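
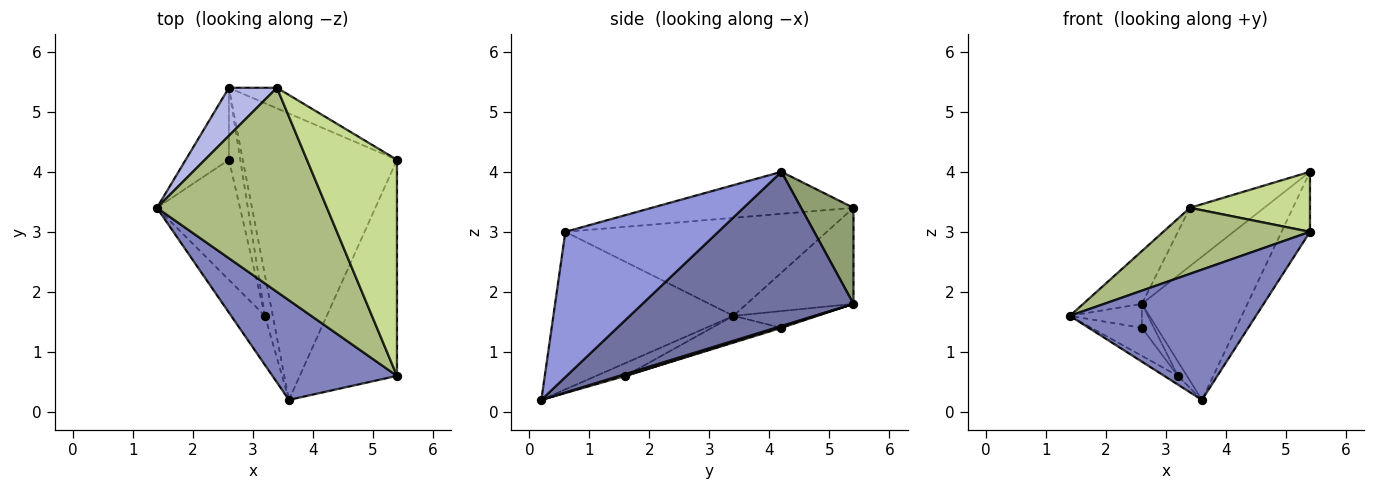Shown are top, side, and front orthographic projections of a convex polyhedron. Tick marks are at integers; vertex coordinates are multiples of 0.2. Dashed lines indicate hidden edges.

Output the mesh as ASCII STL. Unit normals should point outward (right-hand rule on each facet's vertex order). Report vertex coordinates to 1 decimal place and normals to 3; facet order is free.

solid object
 facet normal 0.667 0.333 -0.667
  outer loop
   vertex 2.6 5.4 1.8
   vertex 5.4 4.2 4.0
   vertex 3.6 0.2 0.2
  endloop
 endfacet
 facet normal -0.609 -0.630 0.482
  outer loop
   vertex 5.4 0.6 3.0
   vertex 1.4 3.4 1.6
   vertex 3.6 0.2 0.2
  endloop
 endfacet
 facet normal 0.821 0.153 -0.550
  outer loop
   vertex 5.4 0.6 3.0
   vertex 3.6 0.2 0.2
   vertex 5.4 4.2 4.0
  endloop
 endfacet
 facet normal -0.803 0.441 0.401
  outer loop
   vertex 3.4 5.4 3.4
   vertex 2.6 5.4 1.8
   vertex 1.4 3.4 1.6
  endloop
 endfacet
 facet normal 0.554 0.785 -0.277
  outer loop
   vertex 3.4 5.4 3.4
   vertex 5.4 4.2 4.0
   vertex 2.6 5.4 1.8
  endloop
 endfacet
 facet normal -0.481 -0.270 0.834
  outer loop
   vertex 3.4 5.4 3.4
   vertex 1.4 3.4 1.6
   vertex 5.4 0.6 3.0
  endloop
 endfacet
 facet normal -0.410 -0.244 0.879
  outer loop
   vertex 3.4 5.4 3.4
   vertex 5.4 0.6 3.0
   vertex 5.4 4.2 4.0
  endloop
 endfacet
 facet normal -0.346 0.297 -0.890
  outer loop
   vertex 2.6 4.2 1.4
   vertex 1.4 3.4 1.6
   vertex 2.6 5.4 1.8
  endloop
 endfacet
 facet normal 0.217 0.325 -0.921
  outer loop
   vertex 3.2 1.6 0.6
   vertex 2.6 5.4 1.8
   vertex 3.6 0.2 0.2
  endloop
 endfacet
 facet normal 0.105 0.314 -0.943
  outer loop
   vertex 3.2 1.6 0.6
   vertex 2.6 4.2 1.4
   vertex 2.6 5.4 1.8
  endloop
 endfacet
 facet normal -0.349 0.164 -0.923
  outer loop
   vertex 3.2 1.6 0.6
   vertex 3.6 0.2 0.2
   vertex 1.4 3.4 1.6
  endloop
 endfacet
 facet normal -0.299 0.217 -0.929
  outer loop
   vertex 3.2 1.6 0.6
   vertex 1.4 3.4 1.6
   vertex 2.6 4.2 1.4
  endloop
 endfacet
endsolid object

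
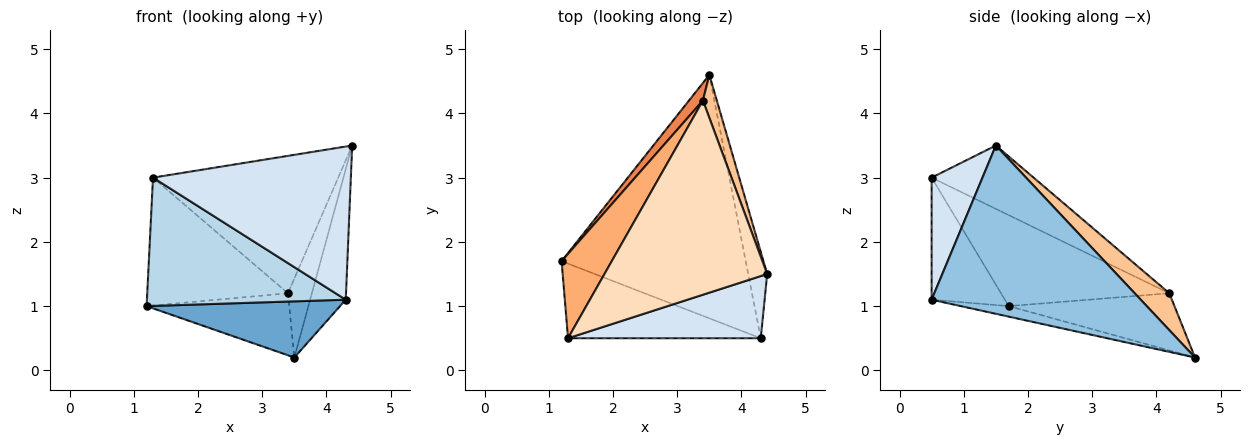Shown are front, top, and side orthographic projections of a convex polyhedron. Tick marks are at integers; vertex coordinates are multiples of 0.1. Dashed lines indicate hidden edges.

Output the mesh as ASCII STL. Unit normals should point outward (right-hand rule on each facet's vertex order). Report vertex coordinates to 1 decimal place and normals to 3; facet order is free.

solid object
 facet normal -0.055 -0.224 -0.973
  outer loop
   vertex 4.3 0.5 1.1
   vertex 1.2 1.7 1.0
   vertex 3.5 4.6 0.2
  endloop
 endfacet
 facet normal 0.980 0.167 -0.110
  outer loop
   vertex 4.3 0.5 1.1
   vertex 3.5 4.6 0.2
   vertex 4.4 1.5 3.5
  endloop
 endfacet
 facet normal -0.303 -0.824 -0.479
  outer loop
   vertex 4.3 0.5 1.1
   vertex 1.3 0.5 3.0
   vertex 1.2 1.7 1.0
  endloop
 endfacet
 facet normal 0.232 -0.901 0.366
  outer loop
   vertex 4.3 0.5 1.1
   vertex 4.4 1.5 3.5
   vertex 1.3 0.5 3.0
  endloop
 endfacet
 facet normal -0.745 0.641 0.182
  outer loop
   vertex 3.4 4.2 1.2
   vertex 3.5 4.6 0.2
   vertex 1.2 1.7 1.0
  endloop
 endfacet
 facet normal -0.707 0.591 0.390
  outer loop
   vertex 3.4 4.2 1.2
   vertex 1.2 1.7 1.0
   vertex 1.3 0.5 3.0
  endloop
 endfacet
 facet normal 0.786 0.543 0.296
  outer loop
   vertex 3.4 4.2 1.2
   vertex 4.4 1.5 3.5
   vertex 3.5 4.6 0.2
  endloop
 endfacet
 facet normal -0.303 0.550 0.778
  outer loop
   vertex 3.4 4.2 1.2
   vertex 1.3 0.5 3.0
   vertex 4.4 1.5 3.5
  endloop
 endfacet
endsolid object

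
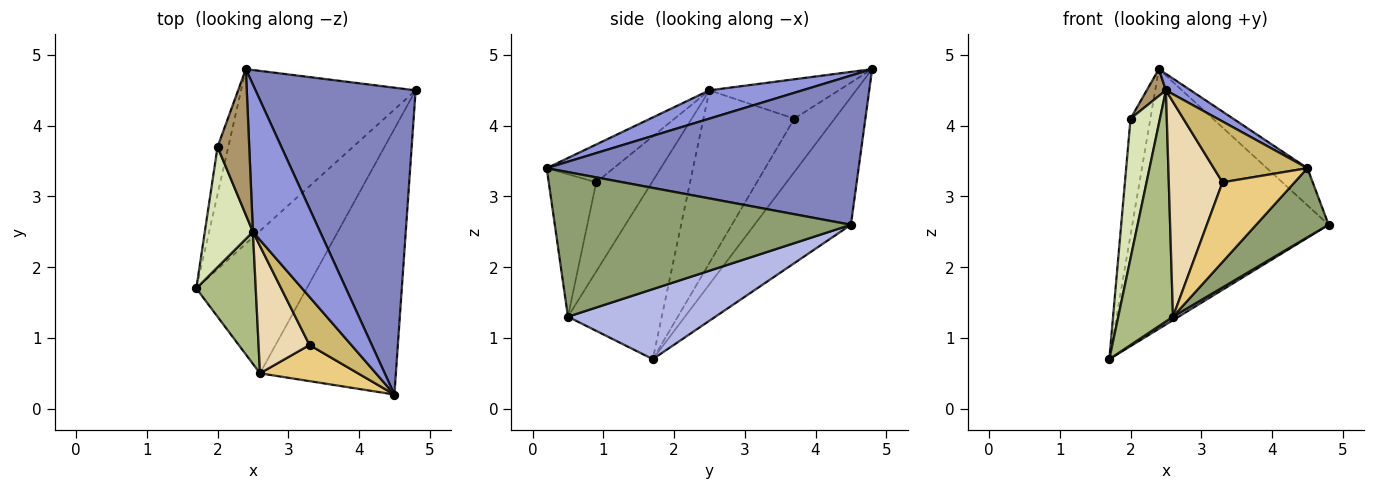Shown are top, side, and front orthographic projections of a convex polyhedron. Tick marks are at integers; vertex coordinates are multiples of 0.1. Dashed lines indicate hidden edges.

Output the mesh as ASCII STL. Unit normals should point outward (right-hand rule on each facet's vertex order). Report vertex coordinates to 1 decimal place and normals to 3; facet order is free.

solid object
 facet normal -0.378 0.769 -0.517
  outer loop
   vertex 2.4 4.8 4.8
   vertex 4.8 4.5 2.6
   vertex 1.7 1.7 0.7
  endloop
 endfacet
 facet normal 0.679 0.088 0.729
  outer loop
   vertex 2.4 4.8 4.8
   vertex 4.5 0.2 3.4
   vertex 4.8 4.5 2.6
  endloop
 endfacet
 facet normal 0.386 -0.103 0.917
  outer loop
   vertex 2.5 2.5 4.5
   vertex 4.5 0.2 3.4
   vertex 2.4 4.8 4.8
  endloop
 endfacet
 facet normal 0.536 -0.020 -0.844
  outer loop
   vertex 2.6 0.5 1.3
   vertex 1.7 1.7 0.7
   vertex 4.8 4.5 2.6
  endloop
 endfacet
 facet normal 0.717 -0.175 -0.674
  outer loop
   vertex 2.6 0.5 1.3
   vertex 4.8 4.5 2.6
   vertex 4.5 0.2 3.4
  endloop
 endfacet
 facet normal -0.830 -0.484 0.277
  outer loop
   vertex 2.6 0.5 1.3
   vertex 2.5 2.5 4.5
   vertex 1.7 1.7 0.7
  endloop
 endfacet
 facet normal -0.883 0.434 -0.177
  outer loop
   vertex 2.0 3.7 4.1
   vertex 2.4 4.8 4.8
   vertex 1.7 1.7 0.7
  endloop
 endfacet
 facet normal -0.920 -0.298 0.256
  outer loop
   vertex 2.0 3.7 4.1
   vertex 1.7 1.7 0.7
   vertex 2.5 2.5 4.5
  endloop
 endfacet
 facet normal -0.774 -0.115 0.623
  outer loop
   vertex 2.0 3.7 4.1
   vertex 2.5 2.5 4.5
   vertex 2.4 4.8 4.8
  endloop
 endfacet
 facet normal -0.489 -0.684 0.541
  outer loop
   vertex 3.3 0.9 3.2
   vertex 4.5 0.2 3.4
   vertex 2.5 2.5 4.5
  endloop
 endfacet
 facet normal -0.515 -0.781 0.354
  outer loop
   vertex 3.3 0.9 3.2
   vertex 2.6 0.5 1.3
   vertex 4.5 0.2 3.4
  endloop
 endfacet
 facet normal -0.666 -0.642 0.380
  outer loop
   vertex 3.3 0.9 3.2
   vertex 2.5 2.5 4.5
   vertex 2.6 0.5 1.3
  endloop
 endfacet
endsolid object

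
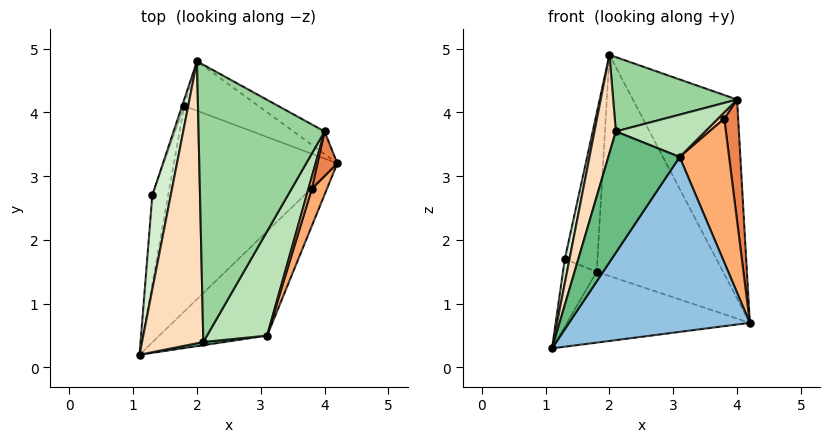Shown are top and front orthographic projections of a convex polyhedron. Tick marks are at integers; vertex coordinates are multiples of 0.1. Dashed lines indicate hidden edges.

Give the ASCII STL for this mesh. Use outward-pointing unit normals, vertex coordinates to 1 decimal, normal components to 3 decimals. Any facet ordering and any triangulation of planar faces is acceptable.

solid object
 facet normal 0.452 0.886 -0.101
  outer loop
   vertex 4.0 3.7 4.2
   vertex 4.2 3.2 0.7
   vertex 2.0 4.8 4.9
  endloop
 endfacet
 facet normal 0.668 -0.639 -0.381
  outer loop
   vertex 3.1 0.5 3.3
   vertex 1.1 0.2 0.3
   vertex 4.2 3.2 0.7
  endloop
 endfacet
 facet normal -0.190 0.320 -0.928
  outer loop
   vertex 1.8 4.1 1.5
   vertex 4.2 3.2 0.7
   vertex 1.1 0.2 0.3
  endloop
 endfacet
 facet normal 0.281 0.936 -0.209
  outer loop
   vertex 1.8 4.1 1.5
   vertex 2.0 4.8 4.9
   vertex 4.2 3.2 0.7
  endloop
 endfacet
 facet normal 0.965 -0.245 0.090
  outer loop
   vertex 3.8 2.8 3.9
   vertex 4.2 3.2 0.7
   vertex 4.0 3.7 4.2
  endloop
 endfacet
 facet normal 0.948 -0.309 0.080
  outer loop
   vertex 3.8 2.8 3.9
   vertex 3.1 0.5 3.3
   vertex 4.2 3.2 0.7
  endloop
 endfacet
 facet normal 0.615 -0.369 0.697
  outer loop
   vertex 3.8 2.8 3.9
   vertex 4.0 3.7 4.2
   vertex 3.1 0.5 3.3
  endloop
 endfacet
 facet normal -0.953 -0.100 0.286
  outer loop
   vertex 2.1 0.4 3.7
   vertex 2.0 4.8 4.9
   vertex 1.1 0.2 0.3
  endloop
 endfacet
 facet normal 0.110 -0.994 0.026
  outer loop
   vertex 2.1 0.4 3.7
   vertex 1.1 0.2 0.3
   vertex 3.1 0.5 3.3
  endloop
 endfacet
 facet normal 0.192 -0.254 0.948
  outer loop
   vertex 2.1 0.4 3.7
   vertex 4.0 3.7 4.2
   vertex 2.0 4.8 4.9
  endloop
 endfacet
 facet normal 0.378 -0.348 0.858
  outer loop
   vertex 2.1 0.4 3.7
   vertex 3.1 0.5 3.3
   vertex 4.0 3.7 4.2
  endloop
 endfacet
 facet normal -0.965 -0.065 0.254
  outer loop
   vertex 1.3 2.7 1.7
   vertex 1.1 0.2 0.3
   vertex 2.0 4.8 4.9
  endloop
 endfacet
 facet normal -0.896 0.269 -0.353
  outer loop
   vertex 1.3 2.7 1.7
   vertex 1.8 4.1 1.5
   vertex 1.1 0.2 0.3
  endloop
 endfacet
 facet normal -0.942 0.335 -0.013
  outer loop
   vertex 1.3 2.7 1.7
   vertex 2.0 4.8 4.9
   vertex 1.8 4.1 1.5
  endloop
 endfacet
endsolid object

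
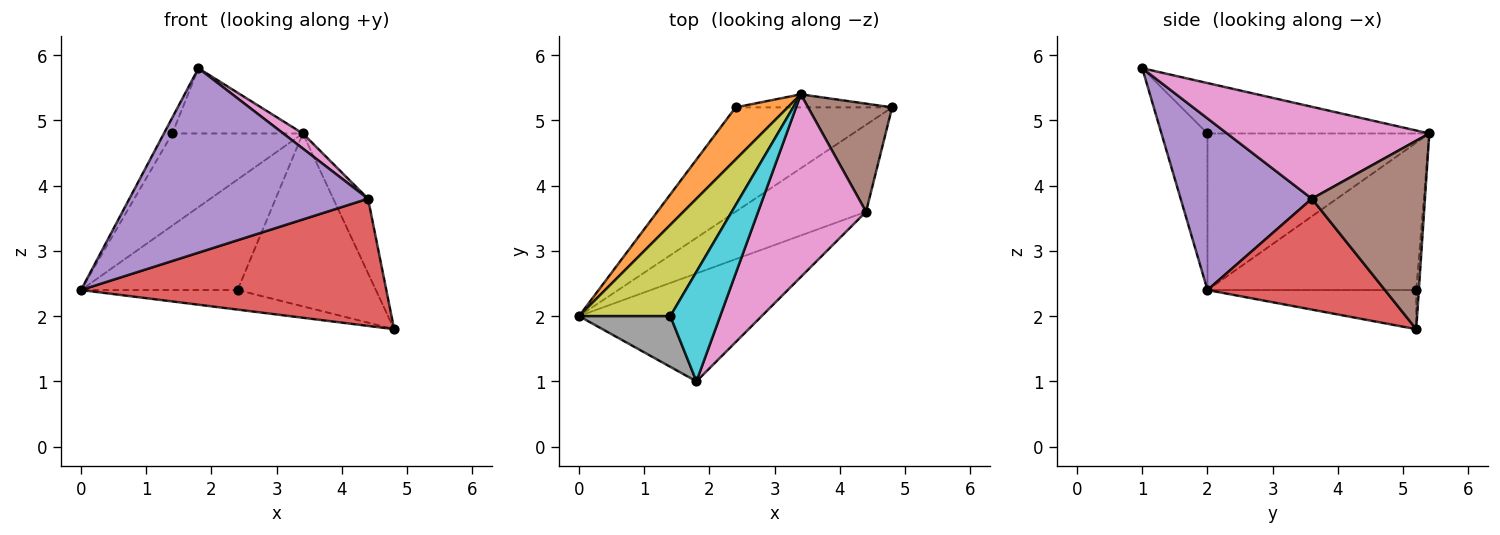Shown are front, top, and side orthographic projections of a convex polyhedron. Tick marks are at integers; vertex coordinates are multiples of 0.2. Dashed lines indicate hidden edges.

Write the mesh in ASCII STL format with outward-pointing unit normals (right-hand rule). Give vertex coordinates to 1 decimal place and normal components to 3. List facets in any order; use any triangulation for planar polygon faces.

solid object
 facet normal -0.239 0.179 -0.954
  outer loop
   vertex 2.4 5.2 2.4
   vertex 4.8 5.2 1.8
   vertex 0.0 2.0 2.4
  endloop
 endfacet
 facet normal -0.770 0.577 0.273
  outer loop
   vertex 2.4 5.2 2.4
   vertex 0.0 2.0 2.4
   vertex 3.4 5.4 4.8
  endloop
 endfacet
 facet normal -0.019 0.997 -0.075
  outer loop
   vertex 2.4 5.2 2.4
   vertex 3.4 5.4 4.8
   vertex 4.8 5.2 1.8
  endloop
 endfacet
 facet normal 0.433 -0.744 -0.509
  outer loop
   vertex 4.4 3.6 3.8
   vertex 0.0 2.0 2.4
   vertex 4.8 5.2 1.8
  endloop
 endfacet
 facet normal 0.429 -0.780 -0.456
  outer loop
   vertex 4.4 3.6 3.8
   vertex 1.8 1.0 5.8
   vertex 0.0 2.0 2.4
  endloop
 endfacet
 facet normal 0.879 0.271 0.392
  outer loop
   vertex 4.4 3.6 3.8
   vertex 4.8 5.2 1.8
   vertex 3.4 5.4 4.8
  endloop
 endfacet
 facet normal 0.647 -0.063 0.760
  outer loop
   vertex 4.4 3.6 3.8
   vertex 3.4 5.4 4.8
   vertex 1.8 1.0 5.8
  endloop
 endfacet
 facet normal -0.853 0.156 0.498
  outer loop
   vertex 1.4 2.0 4.8
   vertex 0.0 2.0 2.4
   vertex 1.8 1.0 5.8
  endloop
 endfacet
 facet normal -0.770 0.453 0.449
  outer loop
   vertex 1.4 2.0 4.8
   vertex 3.4 5.4 4.8
   vertex 0.0 2.0 2.4
  endloop
 endfacet
 facet normal -0.656 0.386 0.648
  outer loop
   vertex 1.4 2.0 4.8
   vertex 1.8 1.0 5.8
   vertex 3.4 5.4 4.8
  endloop
 endfacet
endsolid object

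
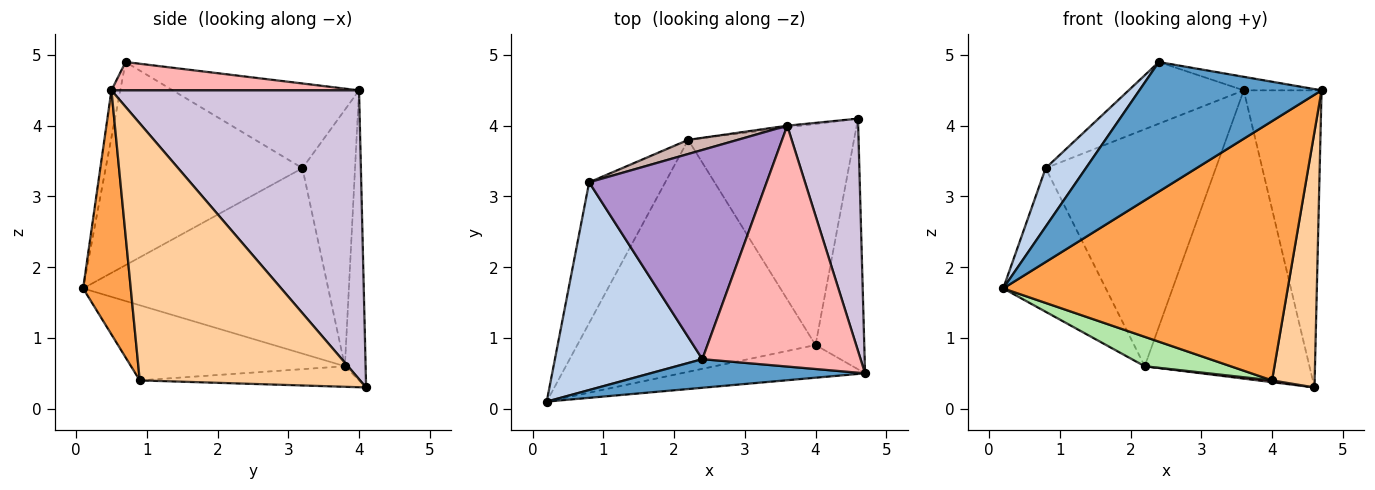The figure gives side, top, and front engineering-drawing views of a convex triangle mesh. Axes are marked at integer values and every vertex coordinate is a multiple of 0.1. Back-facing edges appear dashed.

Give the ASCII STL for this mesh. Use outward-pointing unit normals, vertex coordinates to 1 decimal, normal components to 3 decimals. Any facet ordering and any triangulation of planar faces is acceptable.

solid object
 facet normal -0.047 -0.975 0.215
  outer loop
   vertex 2.4 0.7 4.9
   vertex 0.2 0.1 1.7
   vertex 4.7 0.5 4.5
  endloop
 endfacet
 facet normal -0.798 -0.163 0.580
  outer loop
   vertex 0.8 3.2 3.4
   vertex 0.2 0.1 1.7
   vertex 2.4 0.7 4.9
  endloop
 endfacet
 facet normal 0.164 -0.979 -0.123
  outer loop
   vertex 4.0 0.9 0.4
   vertex 4.7 0.5 4.5
   vertex 0.2 0.1 1.7
  endloop
 endfacet
 facet normal 0.965 -0.187 -0.183
  outer loop
   vertex 4.0 0.9 0.4
   vertex 4.6 4.1 0.3
   vertex 4.7 0.5 4.5
  endloop
 endfacet
 facet normal -0.863 0.361 -0.354
  outer loop
   vertex 2.2 3.8 0.6
   vertex 0.2 0.1 1.7
   vertex 0.8 3.2 3.4
  endloop
 endfacet
 facet normal -0.299 -0.120 -0.947
  outer loop
   vertex 2.2 3.8 0.6
   vertex 4.0 0.9 0.4
   vertex 0.2 0.1 1.7
  endloop
 endfacet
 facet normal -0.123 -0.008 -0.992
  outer loop
   vertex 2.2 3.8 0.6
   vertex 4.6 4.1 0.3
   vertex 4.0 0.9 0.4
  endloop
 endfacet
 facet normal 0.176 0.055 0.983
  outer loop
   vertex 3.6 4.0 4.5
   vertex 2.4 0.7 4.9
   vertex 4.7 0.5 4.5
  endloop
 endfacet
 facet normal -0.416 0.257 0.872
  outer loop
   vertex 3.6 4.0 4.5
   vertex 0.8 3.2 3.4
   vertex 2.4 0.7 4.9
  endloop
 endfacet
 facet normal 0.929 0.292 0.228
  outer loop
   vertex 3.6 4.0 4.5
   vertex 4.7 0.5 4.5
   vertex 4.6 4.1 0.3
  endloop
 endfacet
 facet normal -0.125 0.992 -0.006
  outer loop
   vertex 3.6 4.0 4.5
   vertex 4.6 4.1 0.3
   vertex 2.2 3.8 0.6
  endloop
 endfacet
 facet normal -0.295 0.954 0.057
  outer loop
   vertex 3.6 4.0 4.5
   vertex 2.2 3.8 0.6
   vertex 0.8 3.2 3.4
  endloop
 endfacet
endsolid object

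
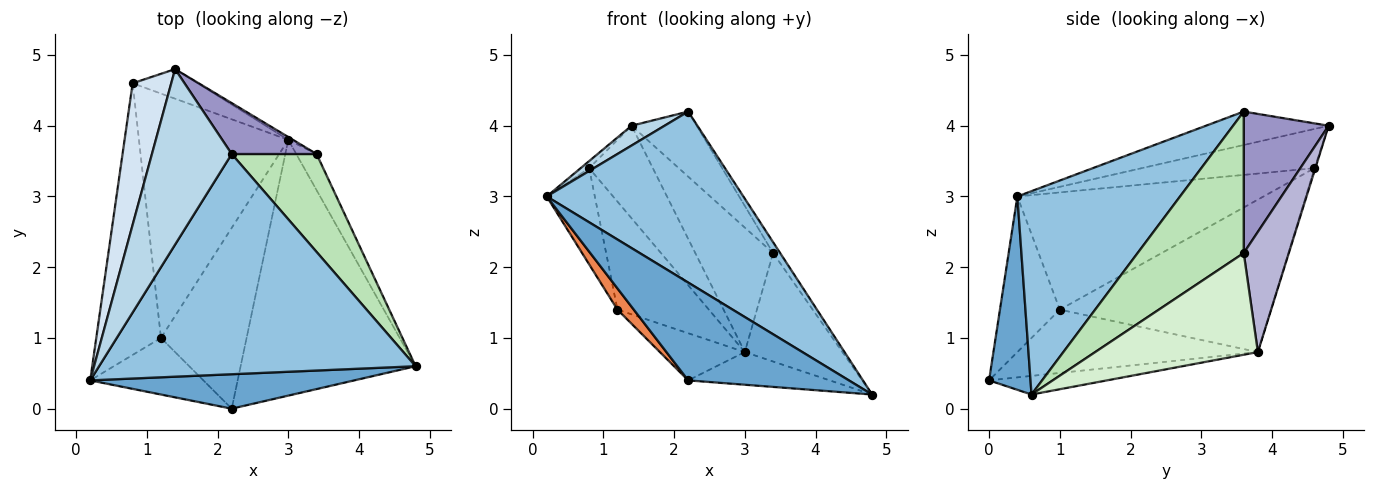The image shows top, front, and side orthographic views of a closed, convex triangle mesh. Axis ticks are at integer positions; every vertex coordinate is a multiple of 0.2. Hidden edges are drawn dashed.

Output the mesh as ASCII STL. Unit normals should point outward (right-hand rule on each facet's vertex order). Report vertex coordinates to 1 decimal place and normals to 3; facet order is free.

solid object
 facet normal 0.236 -0.916 0.323
  outer loop
   vertex 2.2 0.0 0.4
   vertex 4.8 0.6 0.2
   vertex 0.2 0.4 3.0
  endloop
 endfacet
 facet normal 0.453 -0.547 0.704
  outer loop
   vertex 2.2 3.6 4.2
   vertex 0.2 0.4 3.0
   vertex 4.8 0.6 0.2
  endloop
 endfacet
 facet normal -0.385 -0.104 0.917
  outer loop
   vertex 2.2 3.6 4.2
   vertex 1.4 4.8 4.0
   vertex 0.2 0.4 3.0
  endloop
 endfacet
 facet normal -0.712 0.035 0.701
  outer loop
   vertex 0.8 4.6 3.4
   vertex 0.2 0.4 3.0
   vertex 1.4 4.8 4.0
  endloop
 endfacet
 facet normal -0.790 -0.215 -0.574
  outer loop
   vertex 1.2 1.0 1.4
   vertex 2.2 0.0 0.4
   vertex 0.2 0.4 3.0
  endloop
 endfacet
 facet normal -0.863 0.169 -0.476
  outer loop
   vertex 1.2 1.0 1.4
   vertex 0.2 0.4 3.0
   vertex 0.8 4.6 3.4
  endloop
 endfacet
 facet normal -0.013 0.952 -0.304
  outer loop
   vertex 3.0 3.8 0.8
   vertex 0.8 4.6 3.4
   vertex 1.4 4.8 4.0
  endloop
 endfacet
 facet normal -0.105 0.126 -0.986
  outer loop
   vertex 3.0 3.8 0.8
   vertex 4.8 0.6 0.2
   vertex 2.2 0.0 0.4
  endloop
 endfacet
 facet normal -0.582 0.205 -0.787
  outer loop
   vertex 3.0 3.8 0.8
   vertex 2.2 0.0 0.4
   vertex 1.2 1.0 1.4
  endloop
 endfacet
 facet normal -0.683 0.296 -0.668
  outer loop
   vertex 3.0 3.8 0.8
   vertex 1.2 1.0 1.4
   vertex 0.8 4.6 3.4
  endloop
 endfacet
 facet normal 0.856 0.057 0.514
  outer loop
   vertex 3.4 3.6 2.2
   vertex 2.2 3.6 4.2
   vertex 4.8 0.6 0.2
  endloop
 endfacet
 facet normal 0.845 0.507 -0.169
  outer loop
   vertex 3.4 3.6 2.2
   vertex 4.8 0.6 0.2
   vertex 3.0 3.8 0.8
  endloop
 endfacet
 facet normal 0.717 0.549 0.430
  outer loop
   vertex 3.4 3.6 2.2
   vertex 1.4 4.8 4.0
   vertex 2.2 3.6 4.2
  endloop
 endfacet
 facet normal 0.501 0.865 -0.020
  outer loop
   vertex 3.4 3.6 2.2
   vertex 3.0 3.8 0.8
   vertex 1.4 4.8 4.0
  endloop
 endfacet
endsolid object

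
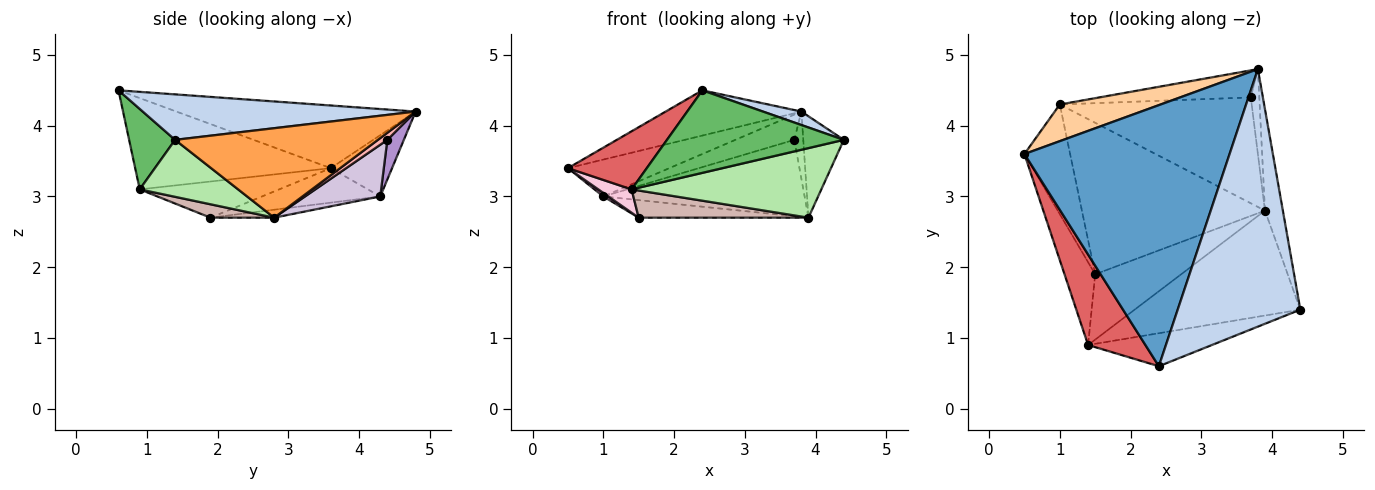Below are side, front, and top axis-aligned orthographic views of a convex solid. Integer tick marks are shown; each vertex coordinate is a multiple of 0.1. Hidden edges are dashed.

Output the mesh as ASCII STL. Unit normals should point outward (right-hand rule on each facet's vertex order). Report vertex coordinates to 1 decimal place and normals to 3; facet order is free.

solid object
 facet normal -0.288 0.163 0.944
  outer loop
   vertex 2.4 0.6 4.5
   vertex 3.8 4.8 4.2
   vertex 0.5 3.6 3.4
  endloop
 endfacet
 facet normal 0.347 -0.049 0.936
  outer loop
   vertex 2.4 0.6 4.5
   vertex 4.4 1.4 3.8
   vertex 3.8 4.8 4.2
  endloop
 endfacet
 facet normal 0.962 0.192 -0.192
  outer loop
   vertex 3.9 2.8 2.7
   vertex 3.8 4.8 4.2
   vertex 4.4 1.4 3.8
  endloop
 endfacet
 facet normal -0.394 0.652 0.648
  outer loop
   vertex 1.0 4.3 3.0
   vertex 0.5 3.6 3.4
   vertex 3.8 4.8 4.2
  endloop
 endfacet
 facet normal 0.235 -0.903 -0.361
  outer loop
   vertex 1.4 0.9 3.1
   vertex 4.4 1.4 3.8
   vertex 2.4 0.6 4.5
  endloop
 endfacet
 facet normal 0.275 -0.531 -0.801
  outer loop
   vertex 1.4 0.9 3.1
   vertex 3.9 2.8 2.7
   vertex 4.4 1.4 3.8
  endloop
 endfacet
 facet normal -0.801 -0.323 0.503
  outer loop
   vertex 1.4 0.9 3.1
   vertex 2.4 0.6 4.5
   vertex 0.5 3.6 3.4
  endloop
 endfacet
 facet normal 0.547 0.520 -0.656
  outer loop
   vertex 3.7 4.4 3.8
   vertex 3.8 4.8 4.2
   vertex 3.9 2.8 2.7
  endloop
 endfacet
 facet normal 0.188 0.671 -0.718
  outer loop
   vertex 3.7 4.4 3.8
   vertex 1.0 4.3 3.0
   vertex 3.8 4.8 4.2
  endloop
 endfacet
 facet normal 0.214 0.571 -0.792
  outer loop
   vertex 3.7 4.4 3.8
   vertex 3.9 2.8 2.7
   vertex 1.0 4.3 3.0
  endloop
 endfacet
 facet normal -0.043 0.115 -0.992
  outer loop
   vertex 1.5 1.9 2.7
   vertex 1.0 4.3 3.0
   vertex 3.9 2.8 2.7
  endloop
 endfacet
 facet normal 0.142 -0.380 -0.914
  outer loop
   vertex 1.5 1.9 2.7
   vertex 3.9 2.8 2.7
   vertex 1.4 0.9 3.1
  endloop
 endfacet
 facet normal -0.602 -0.026 -0.798
  outer loop
   vertex 1.5 1.9 2.7
   vertex 0.5 3.6 3.4
   vertex 1.0 4.3 3.0
  endloop
 endfacet
 facet normal -0.750 -0.179 -0.636
  outer loop
   vertex 1.5 1.9 2.7
   vertex 1.4 0.9 3.1
   vertex 0.5 3.6 3.4
  endloop
 endfacet
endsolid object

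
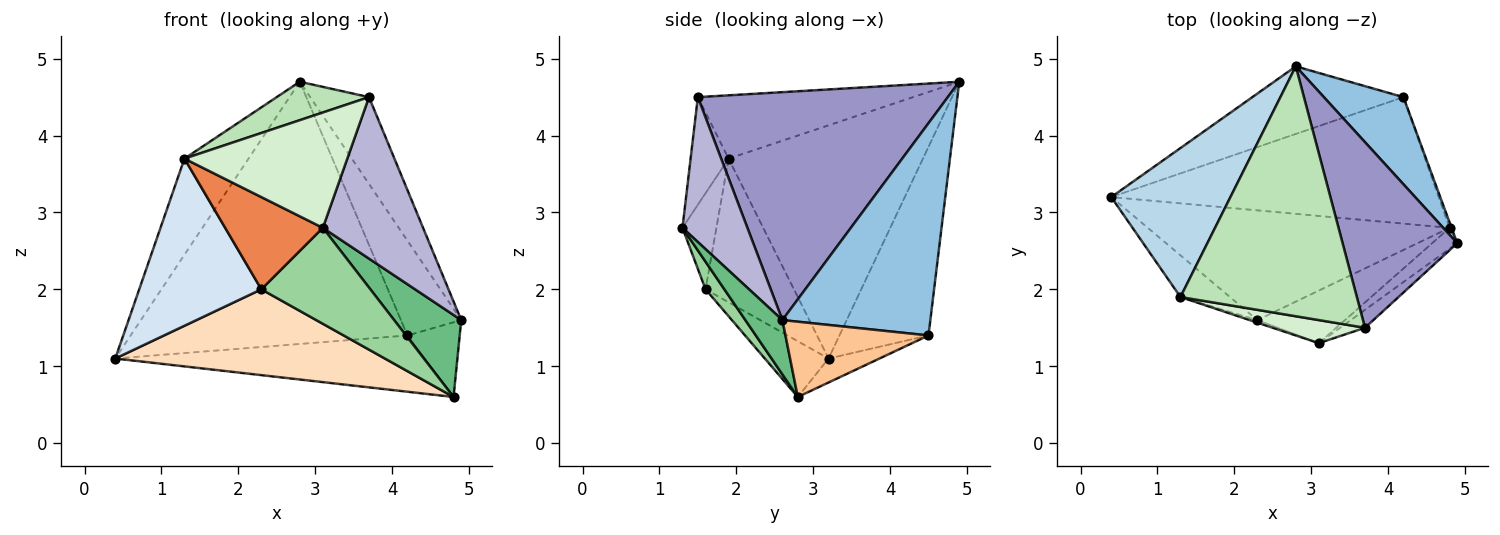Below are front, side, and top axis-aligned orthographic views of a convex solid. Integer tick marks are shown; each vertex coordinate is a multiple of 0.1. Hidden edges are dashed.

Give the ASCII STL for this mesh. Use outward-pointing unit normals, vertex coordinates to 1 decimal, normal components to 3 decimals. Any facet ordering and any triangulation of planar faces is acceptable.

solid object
 facet normal -0.297 0.925 -0.238
  outer loop
   vertex 4.2 4.5 1.4
   vertex 0.4 3.2 1.1
   vertex 2.8 4.9 4.7
  endloop
 endfacet
 facet normal 0.875 0.357 0.328
  outer loop
   vertex 4.2 4.5 1.4
   vertex 2.8 4.9 4.7
   vertex 4.9 2.6 1.6
  endloop
 endfacet
 facet normal -0.854 0.282 0.437
  outer loop
   vertex 1.3 1.9 3.7
   vertex 2.8 4.9 4.7
   vertex 0.4 3.2 1.1
  endloop
 endfacet
 facet normal -0.575 -0.794 -0.198
  outer loop
   vertex 1.3 1.9 3.7
   vertex 0.4 3.2 1.1
   vertex 2.3 1.6 2.0
  endloop
 endfacet
 facet normal -0.328 -0.944 -0.026
  outer loop
   vertex 1.3 1.9 3.7
   vertex 2.3 1.6 2.0
   vertex 3.1 1.3 2.8
  endloop
 endfacet
 facet normal -0.067 0.405 -0.912
  outer loop
   vertex 4.8 2.8 0.6
   vertex 0.4 3.2 1.1
   vertex 4.2 4.5 1.4
  endloop
 endfacet
 facet normal 0.939 0.343 -0.025
  outer loop
   vertex 4.8 2.8 0.6
   vertex 4.2 4.5 1.4
   vertex 4.9 2.6 1.6
  endloop
 endfacet
 facet normal -0.144 -0.610 -0.780
  outer loop
   vertex 4.8 2.8 0.6
   vertex 2.3 1.6 2.0
   vertex 0.4 3.2 1.1
  endloop
 endfacet
 facet normal 0.472 -0.854 -0.218
  outer loop
   vertex 4.8 2.8 0.6
   vertex 4.9 2.6 1.6
   vertex 3.1 1.3 2.8
  endloop
 endfacet
 facet normal 0.150 -0.867 -0.475
  outer loop
   vertex 4.8 2.8 0.6
   vertex 3.1 1.3 2.8
   vertex 2.3 1.6 2.0
  endloop
 endfacet
 facet normal -0.334 -0.143 0.931
  outer loop
   vertex 3.7 1.5 4.5
   vertex 2.8 4.9 4.7
   vertex 1.3 1.9 3.7
  endloop
 endfacet
 facet normal -0.223 -0.956 0.191
  outer loop
   vertex 3.7 1.5 4.5
   vertex 1.3 1.9 3.7
   vertex 3.1 1.3 2.8
  endloop
 endfacet
 facet normal 0.874 0.206 0.440
  outer loop
   vertex 3.7 1.5 4.5
   vertex 4.9 2.6 1.6
   vertex 2.8 4.9 4.7
  endloop
 endfacet
 facet normal 0.542 -0.836 -0.093
  outer loop
   vertex 3.7 1.5 4.5
   vertex 3.1 1.3 2.8
   vertex 4.9 2.6 1.6
  endloop
 endfacet
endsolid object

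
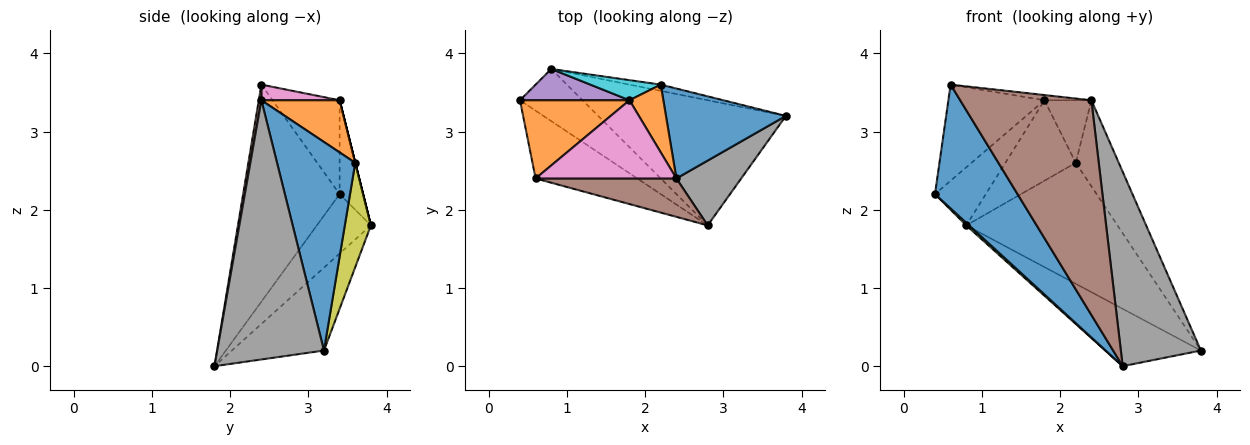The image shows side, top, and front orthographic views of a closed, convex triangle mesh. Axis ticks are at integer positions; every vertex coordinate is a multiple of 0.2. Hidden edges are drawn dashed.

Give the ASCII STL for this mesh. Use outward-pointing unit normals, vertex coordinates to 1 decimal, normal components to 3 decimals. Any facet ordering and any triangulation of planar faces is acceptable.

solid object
 facet normal -0.716 -0.613 -0.335
  outer loop
   vertex 0.6 2.4 3.6
   vertex 0.4 3.4 2.2
   vertex 2.8 1.8 0.0
  endloop
 endfacet
 facet normal -0.476 0.682 0.555
  outer loop
   vertex 1.8 3.4 3.4
   vertex 0.4 3.4 2.2
   vertex 0.6 2.4 3.6
  endloop
 endfacet
 facet normal -0.688 -0.036 -0.725
  outer loop
   vertex 0.8 3.8 1.8
   vertex 2.8 1.8 0.0
   vertex 0.4 3.4 2.2
  endloop
 endfacet
 facet normal -0.373 0.387 -0.844
  outer loop
   vertex 0.8 3.8 1.8
   vertex 3.8 3.2 0.2
   vertex 2.8 1.8 0.0
  endloop
 endfacet
 facet normal -0.376 0.816 0.439
  outer loop
   vertex 0.8 3.8 1.8
   vertex 0.4 3.4 2.2
   vertex 1.8 3.4 3.4
  endloop
 endfacet
 facet normal 0.020 -0.984 0.176
  outer loop
   vertex 2.4 2.4 3.4
   vertex 0.6 2.4 3.6
   vertex 2.8 1.8 0.0
  endloop
 endfacet
 facet normal 0.110 0.066 0.992
  outer loop
   vertex 2.4 2.4 3.4
   vertex 1.8 3.4 3.4
   vertex 0.6 2.4 3.6
  endloop
 endfacet
 facet normal 0.784 -0.588 0.196
  outer loop
   vertex 2.4 2.4 3.4
   vertex 2.8 1.8 0.0
   vertex 3.8 3.2 0.2
  endloop
 endfacet
 facet normal 0.170 0.984 -0.051
  outer loop
   vertex 2.2 3.6 2.6
   vertex 3.8 3.2 0.2
   vertex 0.8 3.8 1.8
  endloop
 endfacet
 facet normal 0.000 0.970 0.243
  outer loop
   vertex 2.2 3.6 2.6
   vertex 0.8 3.8 1.8
   vertex 1.8 3.4 3.4
  endloop
 endfacet
 facet normal 0.783 0.430 0.450
  outer loop
   vertex 2.2 3.6 2.6
   vertex 2.4 2.4 3.4
   vertex 3.8 3.2 0.2
  endloop
 endfacet
 facet normal 0.749 0.449 0.487
  outer loop
   vertex 2.2 3.6 2.6
   vertex 1.8 3.4 3.4
   vertex 2.4 2.4 3.4
  endloop
 endfacet
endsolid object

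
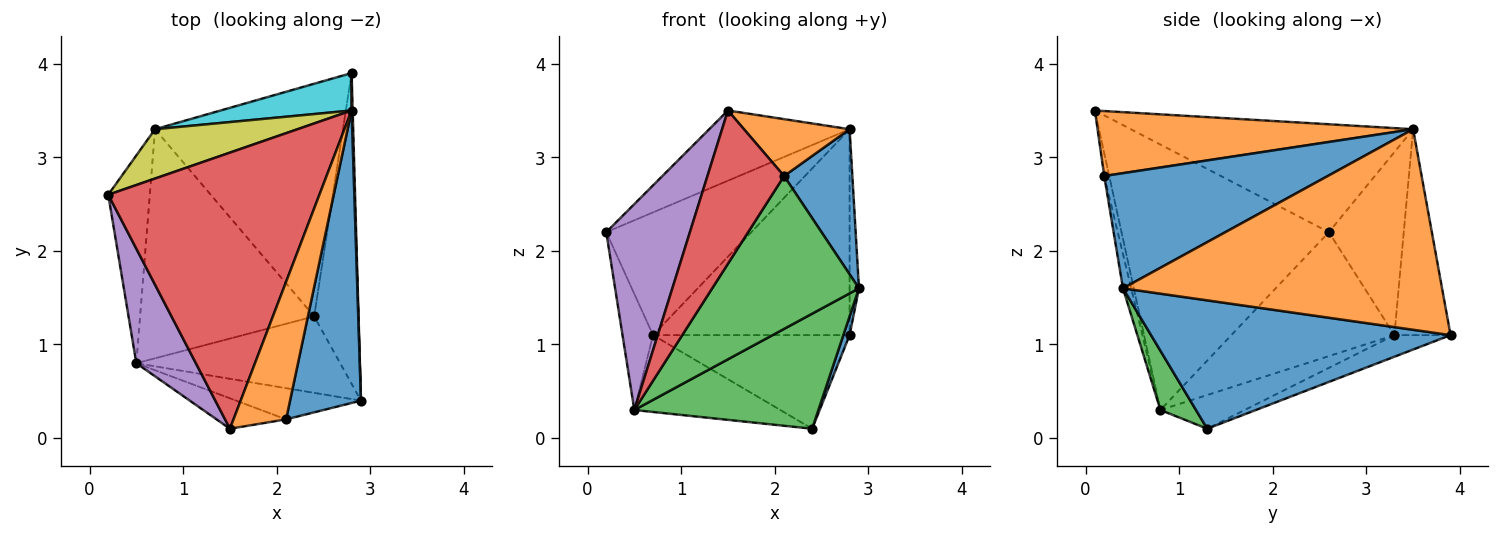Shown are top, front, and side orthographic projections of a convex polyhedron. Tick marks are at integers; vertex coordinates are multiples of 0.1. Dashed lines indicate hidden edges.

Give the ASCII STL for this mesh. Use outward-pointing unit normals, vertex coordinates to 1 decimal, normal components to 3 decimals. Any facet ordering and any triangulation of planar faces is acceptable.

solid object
 facet normal 0.945 -0.020 -0.327
  outer loop
   vertex 2.4 1.3 0.1
   vertex 2.8 3.9 1.1
   vertex 2.9 0.4 1.6
  endloop
 endfacet
 facet normal 1.000 0.029 0.005
  outer loop
   vertex 2.8 3.5 3.3
   vertex 2.9 0.4 1.6
   vertex 2.8 3.9 1.1
  endloop
 endfacet
 facet normal 0.159 -0.822 -0.546
  outer loop
   vertex 0.5 0.8 0.3
   vertex 2.4 1.3 0.1
   vertex 2.9 0.4 1.6
  endloop
 endfacet
 facet normal -0.444 0.221 0.868
  outer loop
   vertex 1.5 0.1 3.5
   vertex 2.8 3.5 3.3
   vertex 0.2 2.6 2.2
  endloop
 endfacet
 facet normal -0.908 -0.366 0.204
  outer loop
   vertex 1.5 0.1 3.5
   vertex 0.2 2.6 2.2
   vertex 0.5 0.8 0.3
  endloop
 endfacet
 facet normal -0.106 0.371 -0.923
  outer loop
   vertex 0.7 3.3 1.1
   vertex 2.8 3.9 1.1
   vertex 2.4 1.3 0.1
  endloop
 endfacet
 facet normal -0.180 0.313 -0.933
  outer loop
   vertex 0.7 3.3 1.1
   vertex 2.4 1.3 0.1
   vertex 0.5 0.8 0.3
  endloop
 endfacet
 facet normal -0.934 0.175 -0.313
  outer loop
   vertex 0.7 3.3 1.1
   vertex 0.5 0.8 0.3
   vertex 0.2 2.6 2.2
  endloop
 endfacet
 facet normal -0.432 0.837 0.336
  outer loop
   vertex 0.7 3.3 1.1
   vertex 0.2 2.6 2.2
   vertex 2.8 3.5 3.3
  endloop
 endfacet
 facet normal -0.271 0.947 0.172
  outer loop
   vertex 0.7 3.3 1.1
   vertex 2.8 3.5 3.3
   vertex 2.8 3.9 1.1
  endloop
 endfacet
 facet normal 0.824 -0.252 0.507
  outer loop
   vertex 2.1 0.2 2.8
   vertex 2.9 0.4 1.6
   vertex 2.8 3.5 3.3
  endloop
 endfacet
 facet normal 0.752 -0.252 0.609
  outer loop
   vertex 2.1 0.2 2.8
   vertex 2.8 3.5 3.3
   vertex 1.5 0.1 3.5
  endloop
 endfacet
 facet normal -0.055 -0.978 -0.200
  outer loop
   vertex 2.1 0.2 2.8
   vertex 0.5 0.8 0.3
   vertex 2.9 0.4 1.6
  endloop
 endfacet
 facet normal -0.064 -0.979 -0.194
  outer loop
   vertex 2.1 0.2 2.8
   vertex 1.5 0.1 3.5
   vertex 0.5 0.8 0.3
  endloop
 endfacet
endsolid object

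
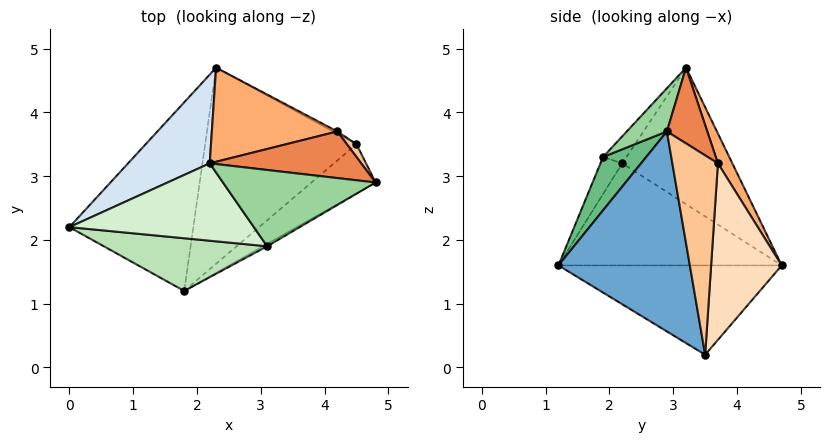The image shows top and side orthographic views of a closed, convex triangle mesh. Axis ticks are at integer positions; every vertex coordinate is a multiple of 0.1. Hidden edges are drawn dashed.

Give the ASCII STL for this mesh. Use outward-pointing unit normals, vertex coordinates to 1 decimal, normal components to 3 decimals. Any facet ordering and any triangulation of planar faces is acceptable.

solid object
 facet normal 0.580 -0.793 -0.186
  outer loop
   vertex 1.8 1.2 1.6
   vertex 4.5 3.5 0.2
   vertex 4.8 2.9 3.7
  endloop
 endfacet
 facet normal -0.633 0.090 -0.769
  outer loop
   vertex 1.8 1.2 1.6
   vertex 0.0 2.2 3.2
   vertex 2.3 4.7 1.6
  endloop
 endfacet
 facet normal -0.507 0.072 -0.859
  outer loop
   vertex 1.8 1.2 1.6
   vertex 2.3 4.7 1.6
   vertex 4.5 3.5 0.2
  endloop
 endfacet
 facet normal -0.572 0.745 0.342
  outer loop
   vertex 2.2 3.2 4.7
   vertex 2.3 4.7 1.6
   vertex 0.0 2.2 3.2
  endloop
 endfacet
 facet normal 0.333 0.667 0.667
  outer loop
   vertex 4.2 3.7 3.2
   vertex 2.2 3.2 4.7
   vertex 4.8 2.9 3.7
  endloop
 endfacet
 facet normal 0.103 0.894 0.436
  outer loop
   vertex 4.2 3.7 3.2
   vertex 2.3 4.7 1.6
   vertex 2.2 3.2 4.7
  endloop
 endfacet
 facet normal 0.788 0.615 0.038
  outer loop
   vertex 4.2 3.7 3.2
   vertex 4.8 2.9 3.7
   vertex 4.5 3.5 0.2
  endloop
 endfacet
 facet normal 0.473 0.881 -0.011
  outer loop
   vertex 4.2 3.7 3.2
   vertex 4.5 3.5 0.2
   vertex 2.3 4.7 1.6
  endloop
 endfacet
 facet normal 0.514 -0.857 -0.040
  outer loop
   vertex 3.1 1.9 3.3
   vertex 1.8 1.2 1.6
   vertex 4.8 2.9 3.7
  endloop
 endfacet
 facet normal 0.208 -0.647 0.734
  outer loop
   vertex 3.1 1.9 3.3
   vertex 4.8 2.9 3.7
   vertex 2.2 3.2 4.7
  endloop
 endfacet
 facet normal -0.100 -0.891 0.444
  outer loop
   vertex 3.1 1.9 3.3
   vertex 0.0 2.2 3.2
   vertex 1.8 1.2 1.6
  endloop
 endfacet
 facet normal -0.094 -0.759 0.644
  outer loop
   vertex 3.1 1.9 3.3
   vertex 2.2 3.2 4.7
   vertex 0.0 2.2 3.2
  endloop
 endfacet
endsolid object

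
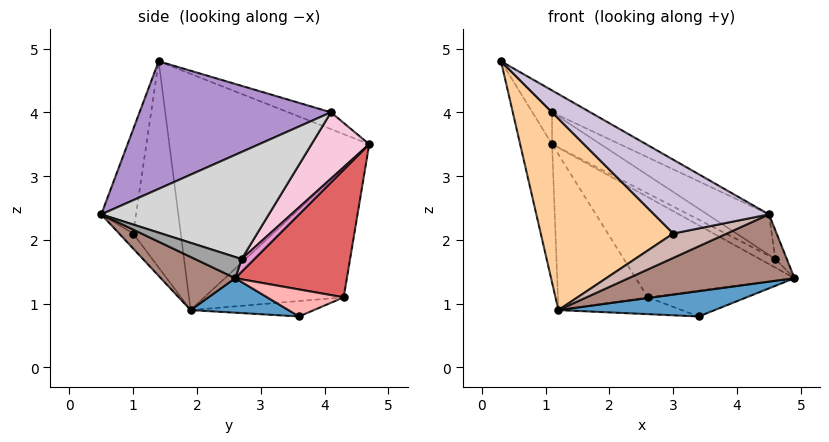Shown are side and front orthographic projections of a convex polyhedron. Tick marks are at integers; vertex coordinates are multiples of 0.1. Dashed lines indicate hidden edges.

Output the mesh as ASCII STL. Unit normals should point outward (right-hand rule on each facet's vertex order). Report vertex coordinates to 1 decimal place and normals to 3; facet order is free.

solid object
 facet normal 0.182 -0.291 -0.939
  outer loop
   vertex 1.2 1.9 0.9
   vertex 3.4 3.6 0.8
   vertex 4.9 2.6 1.4
  endloop
 endfacet
 facet normal -0.967 0.154 -0.203
  outer loop
   vertex 1.2 1.9 0.9
   vertex 0.3 1.4 4.8
   vertex 1.1 4.7 3.5
  endloop
 endfacet
 facet normal -0.812 0.373 0.448
  outer loop
   vertex 1.1 4.1 4.0
   vertex 1.1 4.7 3.5
   vertex 0.3 1.4 4.8
  endloop
 endfacet
 facet normal -0.332 -0.923 -0.195
  outer loop
   vertex 3.0 1.0 2.1
   vertex 0.3 1.4 4.8
   vertex 1.2 1.9 0.9
  endloop
 endfacet
 facet normal -0.716 0.461 -0.524
  outer loop
   vertex 2.6 4.3 1.1
   vertex 1.2 1.9 0.9
   vertex 1.1 4.7 3.5
  endloop
 endfacet
 facet normal -0.192 0.192 -0.962
  outer loop
   vertex 2.6 4.3 1.1
   vertex 3.4 3.6 0.8
   vertex 1.2 1.9 0.9
  endloop
 endfacet
 facet normal 0.562 0.798 0.218
  outer loop
   vertex 2.6 4.3 1.1
   vertex 1.1 4.7 3.5
   vertex 4.9 2.6 1.4
  endloop
 endfacet
 facet normal 0.599 0.773 -0.208
  outer loop
   vertex 2.6 4.3 1.1
   vertex 4.9 2.6 1.4
   vertex 3.4 3.6 0.8
  endloop
 endfacet
 facet normal 0.510 0.102 0.854
  outer loop
   vertex 4.5 0.5 2.4
   vertex 1.1 4.1 4.0
   vertex 0.3 1.4 4.8
  endloop
 endfacet
 facet normal -0.286 -0.947 -0.146
  outer loop
   vertex 4.5 0.5 2.4
   vertex 0.3 1.4 4.8
   vertex 3.0 1.0 2.1
  endloop
 endfacet
 facet normal 0.203 -0.452 -0.869
  outer loop
   vertex 4.5 0.5 2.4
   vertex 1.2 1.9 0.9
   vertex 4.9 2.6 1.4
  endloop
 endfacet
 facet normal -0.239 -0.914 -0.327
  outer loop
   vertex 4.5 0.5 2.4
   vertex 3.0 1.0 2.1
   vertex 1.2 1.9 0.9
  endloop
 endfacet
 facet normal 0.595 0.722 0.354
  outer loop
   vertex 4.6 2.7 1.7
   vertex 4.9 2.6 1.4
   vertex 1.1 4.7 3.5
  endloop
 endfacet
 facet normal 0.606 0.509 0.611
  outer loop
   vertex 4.6 2.7 1.7
   vertex 1.1 4.7 3.5
   vertex 1.1 4.1 4.0
  endloop
 endfacet
 facet normal 0.725 0.179 0.665
  outer loop
   vertex 4.6 2.7 1.7
   vertex 4.5 0.5 2.4
   vertex 4.9 2.6 1.4
  endloop
 endfacet
 facet normal 0.595 0.219 0.773
  outer loop
   vertex 4.6 2.7 1.7
   vertex 1.1 4.1 4.0
   vertex 4.5 0.5 2.4
  endloop
 endfacet
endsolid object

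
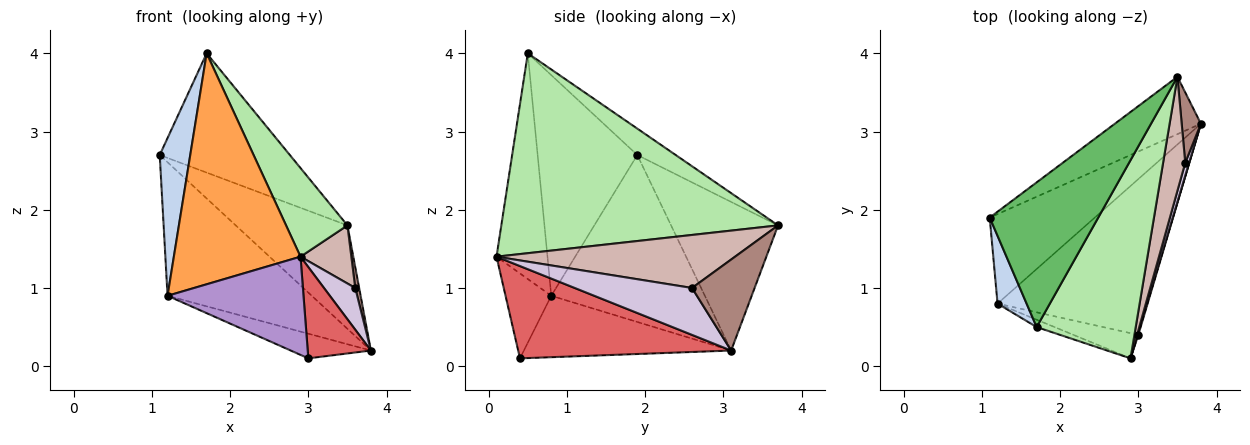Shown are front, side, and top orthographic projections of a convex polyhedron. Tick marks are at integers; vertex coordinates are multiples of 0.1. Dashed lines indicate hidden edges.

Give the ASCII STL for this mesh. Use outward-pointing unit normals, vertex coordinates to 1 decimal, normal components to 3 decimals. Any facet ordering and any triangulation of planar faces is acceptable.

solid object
 facet normal -0.663 0.622 -0.417
  outer loop
   vertex 1.2 0.8 0.9
   vertex 1.1 1.9 2.7
   vertex 3.8 3.1 0.2
  endloop
 endfacet
 facet normal -0.949 -0.291 0.125
  outer loop
   vertex 1.2 0.8 0.9
   vertex 1.7 0.5 4.0
   vertex 1.1 1.9 2.7
  endloop
 endfacet
 facet normal -0.373 -0.927 -0.030
  outer loop
   vertex 1.2 0.8 0.9
   vertex 2.9 0.1 1.4
   vertex 1.7 0.5 4.0
  endloop
 endfacet
 facet normal -0.642 0.670 -0.372
  outer loop
   vertex 3.5 3.7 1.8
   vertex 3.8 3.1 0.2
   vertex 1.1 1.9 2.7
  endloop
 endfacet
 facet normal -0.184 0.625 0.758
  outer loop
   vertex 3.5 3.7 1.8
   vertex 1.1 1.9 2.7
   vertex 1.7 0.5 4.0
  endloop
 endfacet
 facet normal 0.879 -0.195 0.436
  outer loop
   vertex 3.5 3.7 1.8
   vertex 1.7 0.5 4.0
   vertex 2.9 0.1 1.4
  endloop
 endfacet
 facet normal 0.959 -0.284 0.008
  outer loop
   vertex 3.0 0.4 0.1
   vertex 3.8 3.1 0.2
   vertex 2.9 0.1 1.4
  endloop
 endfacet
 facet normal -0.375 0.145 -0.916
  outer loop
   vertex 3.0 0.4 0.1
   vertex 1.2 0.8 0.9
   vertex 3.8 3.1 0.2
  endloop
 endfacet
 facet normal -0.310 -0.921 -0.236
  outer loop
   vertex 3.0 0.4 0.1
   vertex 2.9 0.1 1.4
   vertex 1.2 0.8 0.9
  endloop
 endfacet
 facet normal 0.963 -0.257 0.080
  outer loop
   vertex 3.6 2.6 1.0
   vertex 2.9 0.1 1.4
   vertex 3.8 3.1 0.2
  endloop
 endfacet
 facet normal 0.977 -0.061 0.206
  outer loop
   vertex 3.6 2.6 1.0
   vertex 3.8 3.1 0.2
   vertex 3.5 3.7 1.8
  endloop
 endfacet
 facet normal 0.905 -0.193 0.378
  outer loop
   vertex 3.6 2.6 1.0
   vertex 3.5 3.7 1.8
   vertex 2.9 0.1 1.4
  endloop
 endfacet
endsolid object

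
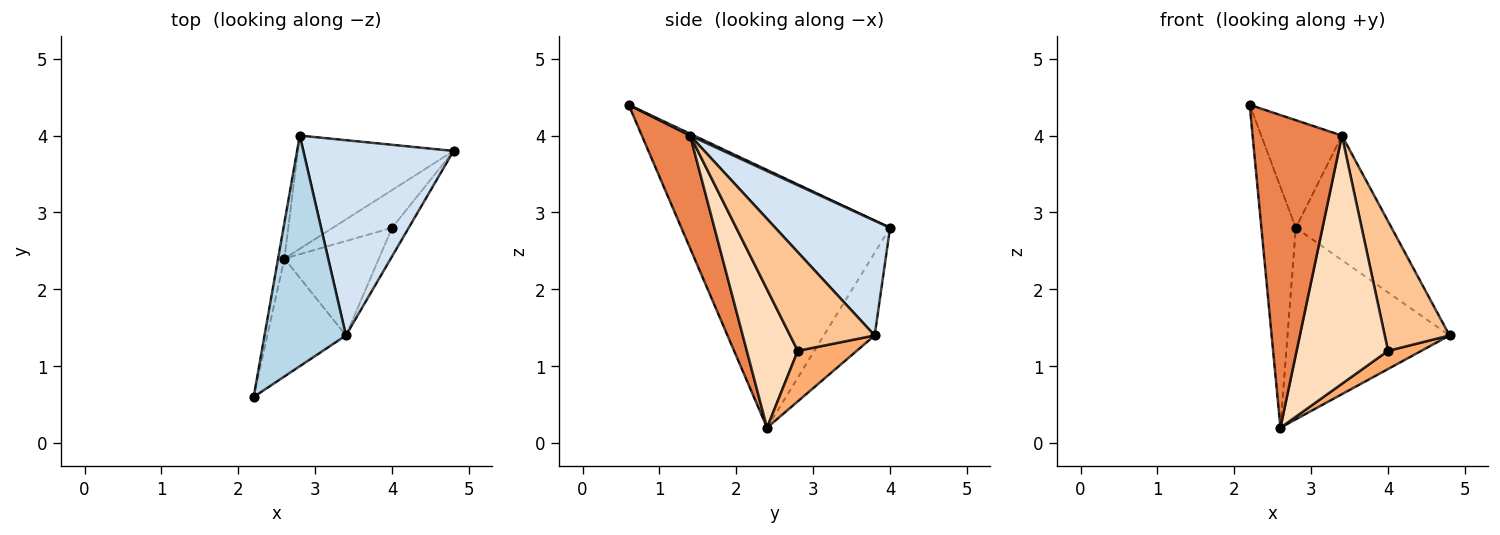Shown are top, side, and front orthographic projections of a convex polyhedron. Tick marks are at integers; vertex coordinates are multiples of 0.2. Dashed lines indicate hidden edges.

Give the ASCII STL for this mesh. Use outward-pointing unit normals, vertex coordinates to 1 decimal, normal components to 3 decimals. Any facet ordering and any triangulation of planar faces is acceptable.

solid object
 facet normal -0.986 0.163 -0.024
  outer loop
   vertex 2.6 2.4 0.2
   vertex 2.2 0.6 4.4
   vertex 2.8 4.0 2.8
  endloop
 endfacet
 facet normal -0.261 0.831 -0.491
  outer loop
   vertex 2.6 2.4 0.2
   vertex 2.8 4.0 2.8
   vertex 4.8 3.8 1.4
  endloop
 endfacet
 facet normal 0.020 0.423 0.906
  outer loop
   vertex 3.4 1.4 4.0
   vertex 2.8 4.0 2.8
   vertex 2.2 0.6 4.4
  endloop
 endfacet
 facet normal 0.541 0.452 0.709
  outer loop
   vertex 3.4 1.4 4.0
   vertex 4.8 3.8 1.4
   vertex 2.8 4.0 2.8
  endloop
 endfacet
 facet normal 0.452 -0.835 -0.315
  outer loop
   vertex 3.4 1.4 4.0
   vertex 2.2 0.6 4.4
   vertex 2.6 2.4 0.2
  endloop
 endfacet
 facet normal 0.609 -0.344 -0.715
  outer loop
   vertex 4.0 2.8 1.2
   vertex 2.6 2.4 0.2
   vertex 4.8 3.8 1.4
  endloop
 endfacet
 facet normal 0.787 -0.603 -0.133
  outer loop
   vertex 4.0 2.8 1.2
   vertex 4.8 3.8 1.4
   vertex 3.4 1.4 4.0
  endloop
 endfacet
 facet normal 0.462 -0.829 -0.315
  outer loop
   vertex 4.0 2.8 1.2
   vertex 3.4 1.4 4.0
   vertex 2.6 2.4 0.2
  endloop
 endfacet
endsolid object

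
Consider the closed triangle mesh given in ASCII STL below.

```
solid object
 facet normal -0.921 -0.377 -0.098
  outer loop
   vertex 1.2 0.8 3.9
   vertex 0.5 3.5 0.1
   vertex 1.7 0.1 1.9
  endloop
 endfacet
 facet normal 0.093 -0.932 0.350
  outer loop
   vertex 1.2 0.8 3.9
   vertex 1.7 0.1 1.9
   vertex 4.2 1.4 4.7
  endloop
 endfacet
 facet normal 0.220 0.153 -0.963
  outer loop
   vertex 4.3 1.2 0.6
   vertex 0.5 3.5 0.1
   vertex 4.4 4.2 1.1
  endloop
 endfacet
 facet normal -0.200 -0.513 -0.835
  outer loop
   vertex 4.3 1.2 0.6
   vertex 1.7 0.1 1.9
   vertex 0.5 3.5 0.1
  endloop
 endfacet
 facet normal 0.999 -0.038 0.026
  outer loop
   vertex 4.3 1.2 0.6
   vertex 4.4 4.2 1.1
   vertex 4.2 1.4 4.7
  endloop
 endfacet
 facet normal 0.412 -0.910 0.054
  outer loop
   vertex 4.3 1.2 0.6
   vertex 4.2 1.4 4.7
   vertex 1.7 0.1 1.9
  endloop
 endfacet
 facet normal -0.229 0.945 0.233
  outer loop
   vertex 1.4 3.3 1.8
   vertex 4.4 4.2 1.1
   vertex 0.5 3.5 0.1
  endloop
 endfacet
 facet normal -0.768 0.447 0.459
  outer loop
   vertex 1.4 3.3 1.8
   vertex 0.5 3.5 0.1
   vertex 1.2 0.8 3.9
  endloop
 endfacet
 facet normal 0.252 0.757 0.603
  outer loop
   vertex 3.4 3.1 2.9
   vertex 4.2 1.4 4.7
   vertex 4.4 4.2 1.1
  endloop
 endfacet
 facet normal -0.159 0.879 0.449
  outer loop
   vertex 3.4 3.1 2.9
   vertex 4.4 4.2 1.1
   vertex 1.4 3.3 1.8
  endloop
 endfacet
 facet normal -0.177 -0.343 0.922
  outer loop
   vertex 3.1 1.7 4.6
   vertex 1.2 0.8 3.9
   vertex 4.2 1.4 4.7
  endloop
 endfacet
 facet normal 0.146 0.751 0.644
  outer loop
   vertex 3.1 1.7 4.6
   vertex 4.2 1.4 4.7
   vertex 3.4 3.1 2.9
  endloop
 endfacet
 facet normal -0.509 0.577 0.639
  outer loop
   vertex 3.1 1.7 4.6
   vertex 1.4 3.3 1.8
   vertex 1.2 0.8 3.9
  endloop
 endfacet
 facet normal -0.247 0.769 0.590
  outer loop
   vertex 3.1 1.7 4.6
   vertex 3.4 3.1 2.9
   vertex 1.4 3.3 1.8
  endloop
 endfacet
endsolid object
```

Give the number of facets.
14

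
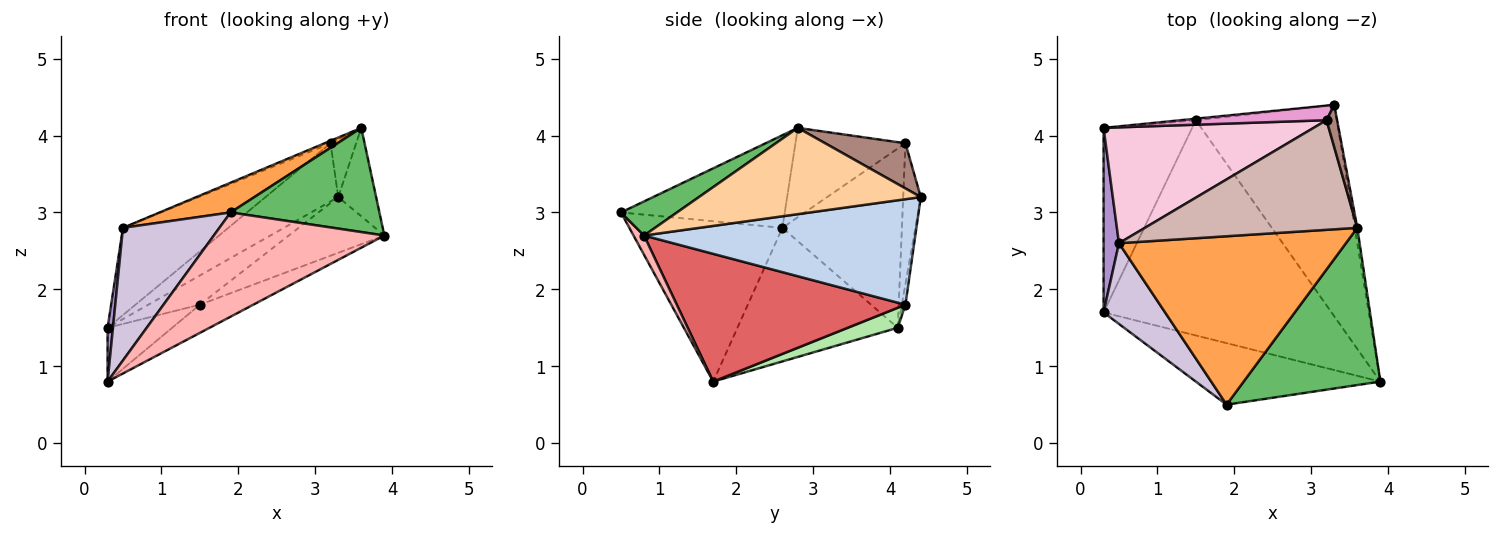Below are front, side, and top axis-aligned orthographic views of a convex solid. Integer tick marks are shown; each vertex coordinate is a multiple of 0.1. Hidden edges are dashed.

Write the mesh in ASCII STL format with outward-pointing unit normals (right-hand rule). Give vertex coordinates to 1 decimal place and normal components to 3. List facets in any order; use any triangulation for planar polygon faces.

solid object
 facet normal -0.070 0.996 -0.052
  outer loop
   vertex 1.5 4.2 1.8
   vertex 0.3 4.1 1.5
   vertex 3.3 4.4 3.2
  endloop
 endfacet
 facet normal 0.586 0.207 -0.783
  outer loop
   vertex 1.5 4.2 1.8
   vertex 3.3 4.4 3.2
   vertex 3.9 0.8 2.7
  endloop
 endfacet
 facet normal -0.373 -0.161 0.914
  outer loop
   vertex 3.6 2.8 4.1
   vertex 0.5 2.6 2.8
   vertex 1.9 0.5 3.0
  endloop
 endfacet
 facet normal 0.985 0.168 -0.029
  outer loop
   vertex 3.6 2.8 4.1
   vertex 3.9 0.8 2.7
   vertex 3.3 4.4 3.2
  endloop
 endfacet
 facet normal 0.204 -0.541 0.816
  outer loop
   vertex 3.6 2.8 4.1
   vertex 1.9 0.5 3.0
   vertex 3.9 0.8 2.7
  endloop
 endfacet
 facet normal 0.212 0.274 -0.938
  outer loop
   vertex 0.3 1.7 0.8
   vertex 0.3 4.1 1.5
   vertex 1.5 4.2 1.8
  endloop
 endfacet
 facet normal 0.486 0.113 -0.867
  outer loop
   vertex 0.3 1.7 0.8
   vertex 1.5 4.2 1.8
   vertex 3.9 0.8 2.7
  endloop
 endfacet
 facet normal 0.053 -0.860 -0.508
  outer loop
   vertex 0.3 1.7 0.8
   vertex 3.9 0.8 2.7
   vertex 1.9 0.5 3.0
  endloop
 endfacet
 facet normal -0.993 -0.033 0.114
  outer loop
   vertex 0.3 1.7 0.8
   vertex 0.5 2.6 2.8
   vertex 0.3 4.1 1.5
  endloop
 endfacet
 facet normal -0.805 -0.507 0.309
  outer loop
   vertex 0.3 1.7 0.8
   vertex 1.9 0.5 3.0
   vertex 0.5 2.6 2.8
  endloop
 endfacet
 facet normal 0.930 0.297 0.218
  outer loop
   vertex 3.2 4.2 3.9
   vertex 3.6 2.8 4.1
   vertex 3.3 4.4 3.2
  endloop
 endfacet
 facet normal -0.388 0.021 0.922
  outer loop
   vertex 3.2 4.2 3.9
   vertex 0.5 2.6 2.8
   vertex 3.6 2.8 4.1
  endloop
 endfacet
 facet normal -0.229 0.944 0.237
  outer loop
   vertex 3.2 4.2 3.9
   vertex 3.3 4.4 3.2
   vertex 0.3 4.1 1.5
  endloop
 endfacet
 facet normal -0.563 0.497 0.660
  outer loop
   vertex 3.2 4.2 3.9
   vertex 0.3 4.1 1.5
   vertex 0.5 2.6 2.8
  endloop
 endfacet
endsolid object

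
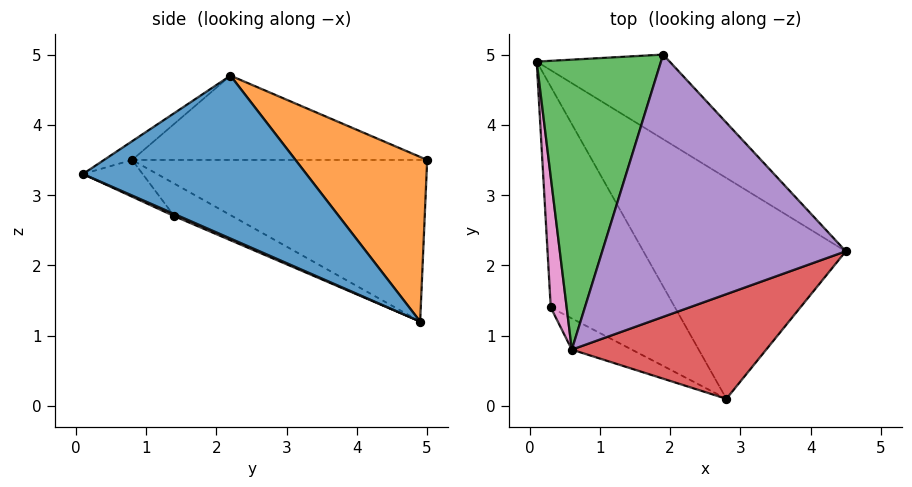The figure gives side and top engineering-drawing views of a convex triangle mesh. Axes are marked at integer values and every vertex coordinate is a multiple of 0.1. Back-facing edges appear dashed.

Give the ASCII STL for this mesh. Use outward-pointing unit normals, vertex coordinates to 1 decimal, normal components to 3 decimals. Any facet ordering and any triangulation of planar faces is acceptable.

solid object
 facet normal 0.627 0.012 -0.779
  outer loop
   vertex 2.8 0.1 3.3
   vertex 0.1 4.9 1.2
   vertex 4.5 2.2 4.7
  endloop
 endfacet
 facet normal 0.709 0.413 -0.572
  outer loop
   vertex 1.9 5.0 3.5
   vertex 4.5 2.2 4.7
   vertex 0.1 4.9 1.2
  endloop
 endfacet
 facet normal -0.770 0.238 0.592
  outer loop
   vertex 0.6 0.8 3.5
   vertex 1.9 5.0 3.5
   vertex 0.1 4.9 1.2
  endloop
 endfacet
 facet normal -0.083 -0.506 0.859
  outer loop
   vertex 0.6 0.8 3.5
   vertex 2.8 0.1 3.3
   vertex 4.5 2.2 4.7
  endloop
 endfacet
 facet normal -0.325 0.101 0.940
  outer loop
   vertex 0.6 0.8 3.5
   vertex 4.5 2.2 4.7
   vertex 1.9 5.0 3.5
  endloop
 endfacet
 facet normal 0.016 -0.393 -0.919
  outer loop
   vertex 0.3 1.4 2.7
   vertex 0.1 4.9 1.2
   vertex 2.8 0.1 3.3
  endloop
 endfacet
 facet normal -0.890 0.136 0.436
  outer loop
   vertex 0.3 1.4 2.7
   vertex 0.6 0.8 3.5
   vertex 0.1 4.9 1.2
  endloop
 endfacet
 facet normal -0.304 -0.813 -0.496
  outer loop
   vertex 0.3 1.4 2.7
   vertex 2.8 0.1 3.3
   vertex 0.6 0.8 3.5
  endloop
 endfacet
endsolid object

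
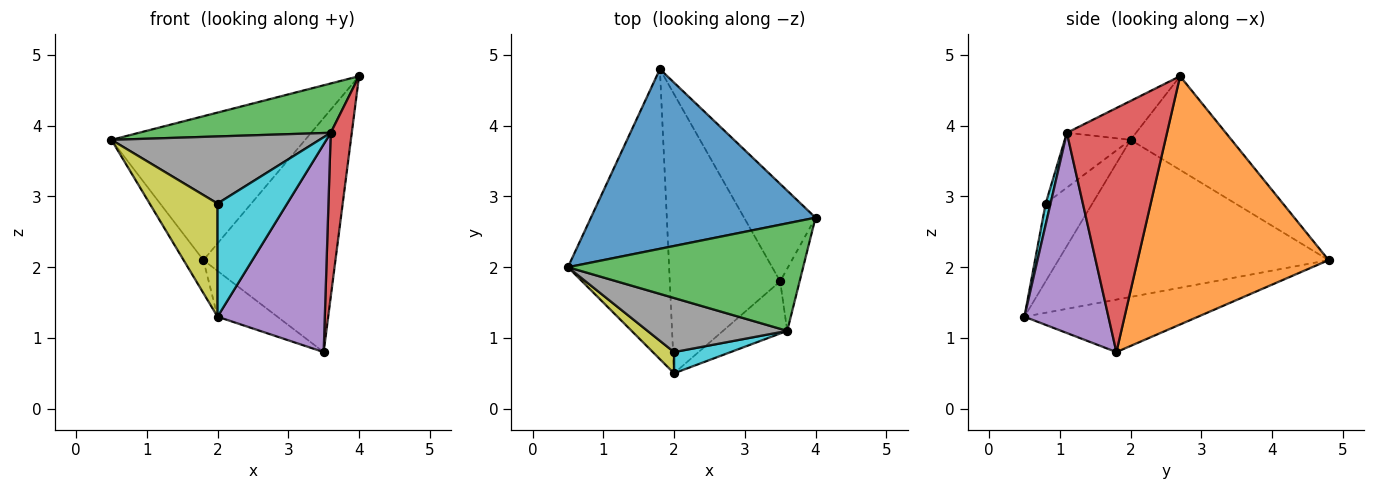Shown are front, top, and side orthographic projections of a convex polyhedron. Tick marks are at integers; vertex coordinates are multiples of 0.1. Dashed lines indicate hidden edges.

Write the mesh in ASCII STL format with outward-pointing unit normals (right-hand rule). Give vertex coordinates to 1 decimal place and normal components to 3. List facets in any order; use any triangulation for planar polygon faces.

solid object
 facet normal -0.310 0.594 0.742
  outer loop
   vertex 1.8 4.8 2.1
   vertex 0.5 2.0 3.8
   vertex 4.0 2.7 4.7
  endloop
 endfacet
 facet normal 0.800 0.553 -0.230
  outer loop
   vertex 3.5 1.8 0.8
   vertex 1.8 4.8 2.1
   vertex 4.0 2.7 4.7
  endloop
 endfacet
 facet normal -0.149 -0.412 0.899
  outer loop
   vertex 3.6 1.1 3.9
   vertex 4.0 2.7 4.7
   vertex 0.5 2.0 3.8
  endloop
 endfacet
 facet normal 0.976 -0.205 -0.078
  outer loop
   vertex 3.6 1.1 3.9
   vertex 3.5 1.8 0.8
   vertex 4.0 2.7 4.7
  endloop
 endfacet
 facet normal 0.605 -0.772 -0.194
  outer loop
   vertex 2.0 0.5 1.3
   vertex 3.5 1.8 0.8
   vertex 3.6 1.1 3.9
  endloop
 endfacet
 facet normal -0.839 0.062 -0.540
  outer loop
   vertex 2.0 0.5 1.3
   vertex 0.5 2.0 3.8
   vertex 1.8 4.8 2.1
  endloop
 endfacet
 facet normal -0.425 0.146 -0.893
  outer loop
   vertex 2.0 0.5 1.3
   vertex 1.8 4.8 2.1
   vertex 3.5 1.8 0.8
  endloop
 endfacet
 facet normal -0.239 -0.756 0.609
  outer loop
   vertex 2.0 0.8 2.9
   vertex 3.6 1.1 3.9
   vertex 0.5 2.0 3.8
  endloop
 endfacet
 facet normal -0.560 -0.814 0.153
  outer loop
   vertex 2.0 0.8 2.9
   vertex 0.5 2.0 3.8
   vertex 2.0 0.5 1.3
  endloop
 endfacet
 facet normal 0.069 -0.981 0.184
  outer loop
   vertex 2.0 0.8 2.9
   vertex 2.0 0.5 1.3
   vertex 3.6 1.1 3.9
  endloop
 endfacet
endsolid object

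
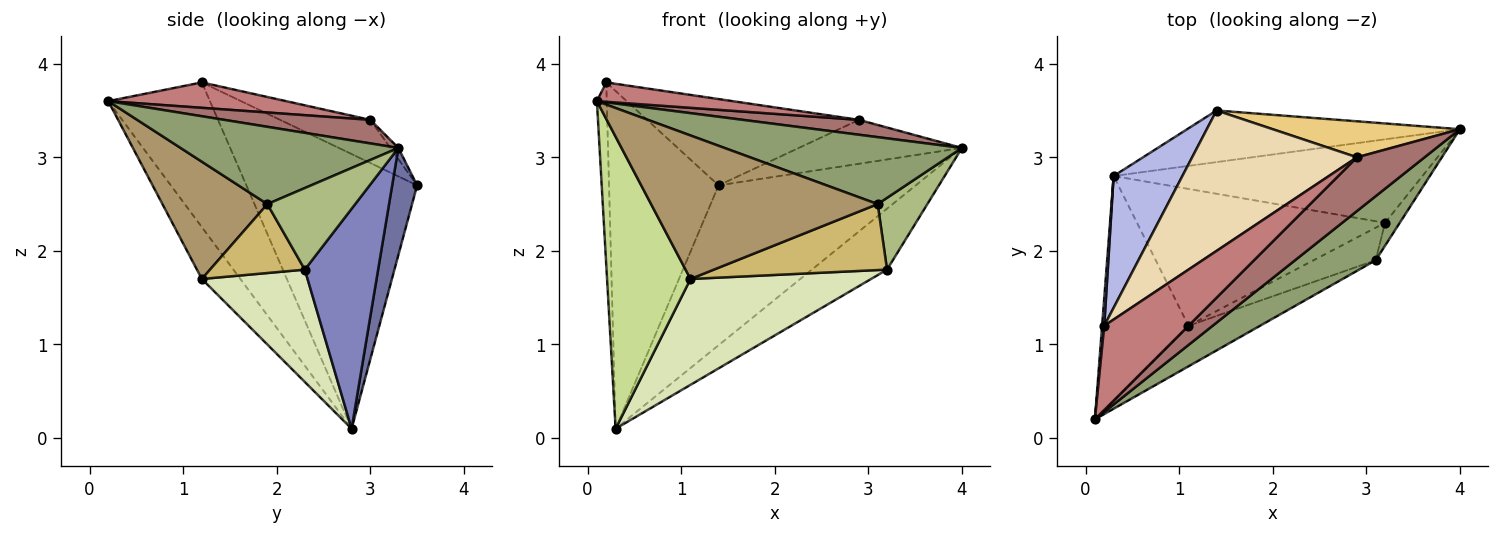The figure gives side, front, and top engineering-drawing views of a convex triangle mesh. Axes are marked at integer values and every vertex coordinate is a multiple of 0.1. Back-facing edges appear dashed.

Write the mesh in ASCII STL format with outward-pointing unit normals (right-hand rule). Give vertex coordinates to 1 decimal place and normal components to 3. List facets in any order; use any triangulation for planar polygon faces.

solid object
 facet normal 0.120 0.945 -0.305
  outer loop
   vertex 1.4 3.5 2.7
   vertex 4.0 3.3 3.1
   vertex 0.3 2.8 0.1
  endloop
 endfacet
 facet normal 0.499 0.511 -0.700
  outer loop
   vertex 3.2 2.3 1.8
   vertex 0.3 2.8 0.1
   vertex 4.0 3.3 3.1
  endloop
 endfacet
 facet normal -0.995 0.097 0.015
  outer loop
   vertex 0.2 1.2 3.8
   vertex 0.3 2.8 0.1
   vertex 0.1 0.2 3.6
  endloop
 endfacet
 facet normal -0.824 0.528 0.206
  outer loop
   vertex 0.2 1.2 3.8
   vertex 1.4 3.5 2.7
   vertex 0.3 2.8 0.1
  endloop
 endfacet
 facet normal 0.553 -0.602 0.576
  outer loop
   vertex 3.1 1.9 2.5
   vertex 4.0 3.3 3.1
   vertex 0.1 0.2 3.6
  endloop
 endfacet
 facet normal 0.860 -0.486 -0.155
  outer loop
   vertex 3.1 1.9 2.5
   vertex 3.2 2.3 1.8
   vertex 4.0 3.3 3.1
  endloop
 endfacet
 facet normal -0.344 -0.744 -0.573
  outer loop
   vertex 1.1 1.2 1.7
   vertex 0.1 0.2 3.6
   vertex 0.3 2.8 0.1
  endloop
 endfacet
 facet normal 0.337 -0.576 -0.745
  outer loop
   vertex 1.1 1.2 1.7
   vertex 0.3 2.8 0.1
   vertex 3.2 2.3 1.8
  endloop
 endfacet
 facet normal 0.407 -0.879 -0.248
  outer loop
   vertex 1.1 1.2 1.7
   vertex 3.1 1.9 2.5
   vertex 0.1 0.2 3.6
  endloop
 endfacet
 facet normal 0.441 -0.805 -0.397
  outer loop
   vertex 1.1 1.2 1.7
   vertex 3.2 2.3 1.8
   vertex 3.1 1.9 2.5
  endloop
 endfacet
 facet normal -0.038 0.773 0.633
  outer loop
   vertex 2.9 3.0 3.4
   vertex 4.0 3.3 3.1
   vertex 1.4 3.5 2.7
  endloop
 endfacet
 facet normal -0.218 0.511 0.831
  outer loop
   vertex 2.9 3.0 3.4
   vertex 1.4 3.5 2.7
   vertex 0.2 1.2 3.8
  endloop
 endfacet
 facet normal 0.318 -0.253 0.914
  outer loop
   vertex 2.9 3.0 3.4
   vertex 0.1 0.2 3.6
   vertex 4.0 3.3 3.1
  endloop
 endfacet
 facet normal 0.282 -0.215 0.935
  outer loop
   vertex 2.9 3.0 3.4
   vertex 0.2 1.2 3.8
   vertex 0.1 0.2 3.6
  endloop
 endfacet
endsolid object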